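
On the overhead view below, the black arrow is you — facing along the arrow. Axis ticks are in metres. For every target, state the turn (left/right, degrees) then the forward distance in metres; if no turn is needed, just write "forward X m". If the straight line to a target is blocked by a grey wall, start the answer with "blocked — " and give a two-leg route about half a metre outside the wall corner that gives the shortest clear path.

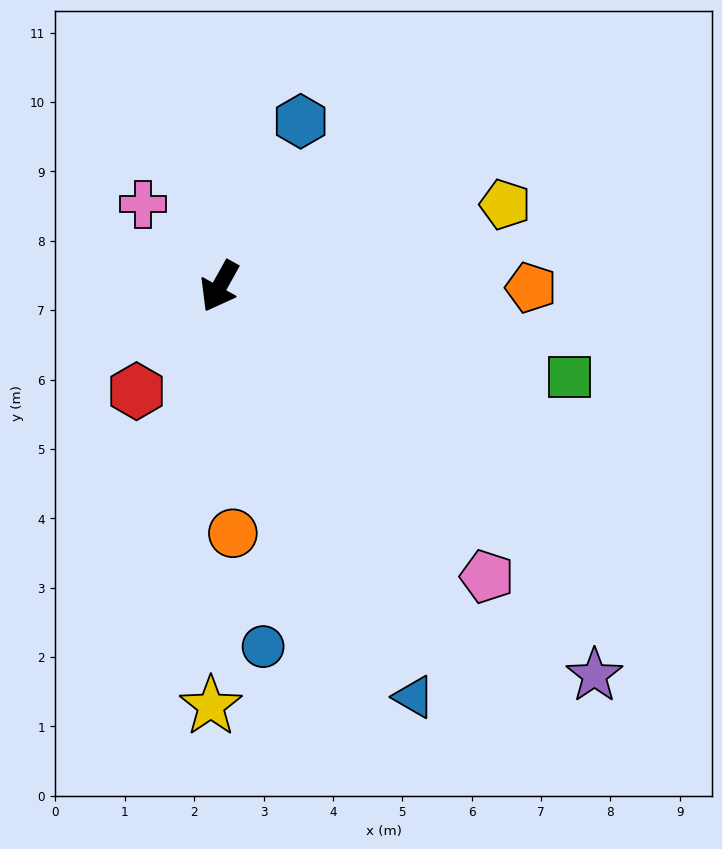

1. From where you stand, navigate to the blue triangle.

turn left 54°, forward 6.5 m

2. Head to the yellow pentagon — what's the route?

turn left 135°, forward 4.3 m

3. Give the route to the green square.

turn left 105°, forward 5.2 m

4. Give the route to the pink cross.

turn right 108°, forward 1.6 m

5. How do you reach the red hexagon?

turn right 9°, forward 1.9 m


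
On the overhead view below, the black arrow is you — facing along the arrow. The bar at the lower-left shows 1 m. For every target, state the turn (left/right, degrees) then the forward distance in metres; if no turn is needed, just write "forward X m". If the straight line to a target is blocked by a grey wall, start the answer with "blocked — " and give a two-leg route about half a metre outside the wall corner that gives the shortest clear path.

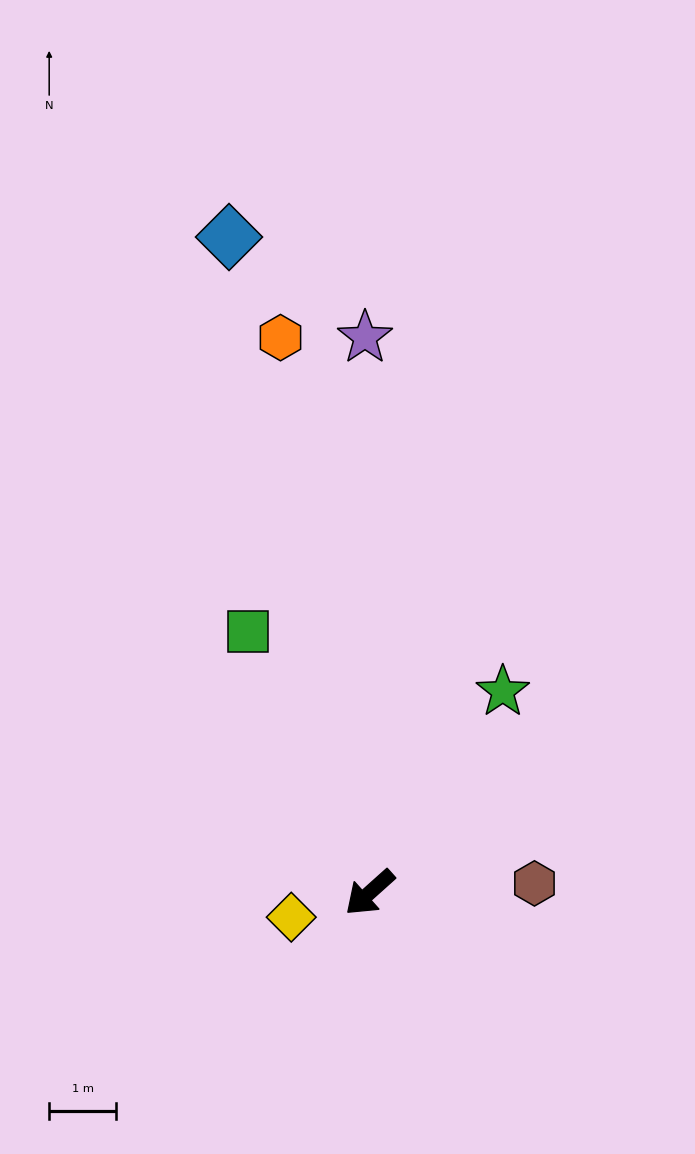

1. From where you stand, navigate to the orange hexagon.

turn right 123°, forward 8.4 m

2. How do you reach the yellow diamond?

turn right 24°, forward 1.2 m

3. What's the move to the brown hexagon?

turn left 141°, forward 2.5 m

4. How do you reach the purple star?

turn right 131°, forward 8.3 m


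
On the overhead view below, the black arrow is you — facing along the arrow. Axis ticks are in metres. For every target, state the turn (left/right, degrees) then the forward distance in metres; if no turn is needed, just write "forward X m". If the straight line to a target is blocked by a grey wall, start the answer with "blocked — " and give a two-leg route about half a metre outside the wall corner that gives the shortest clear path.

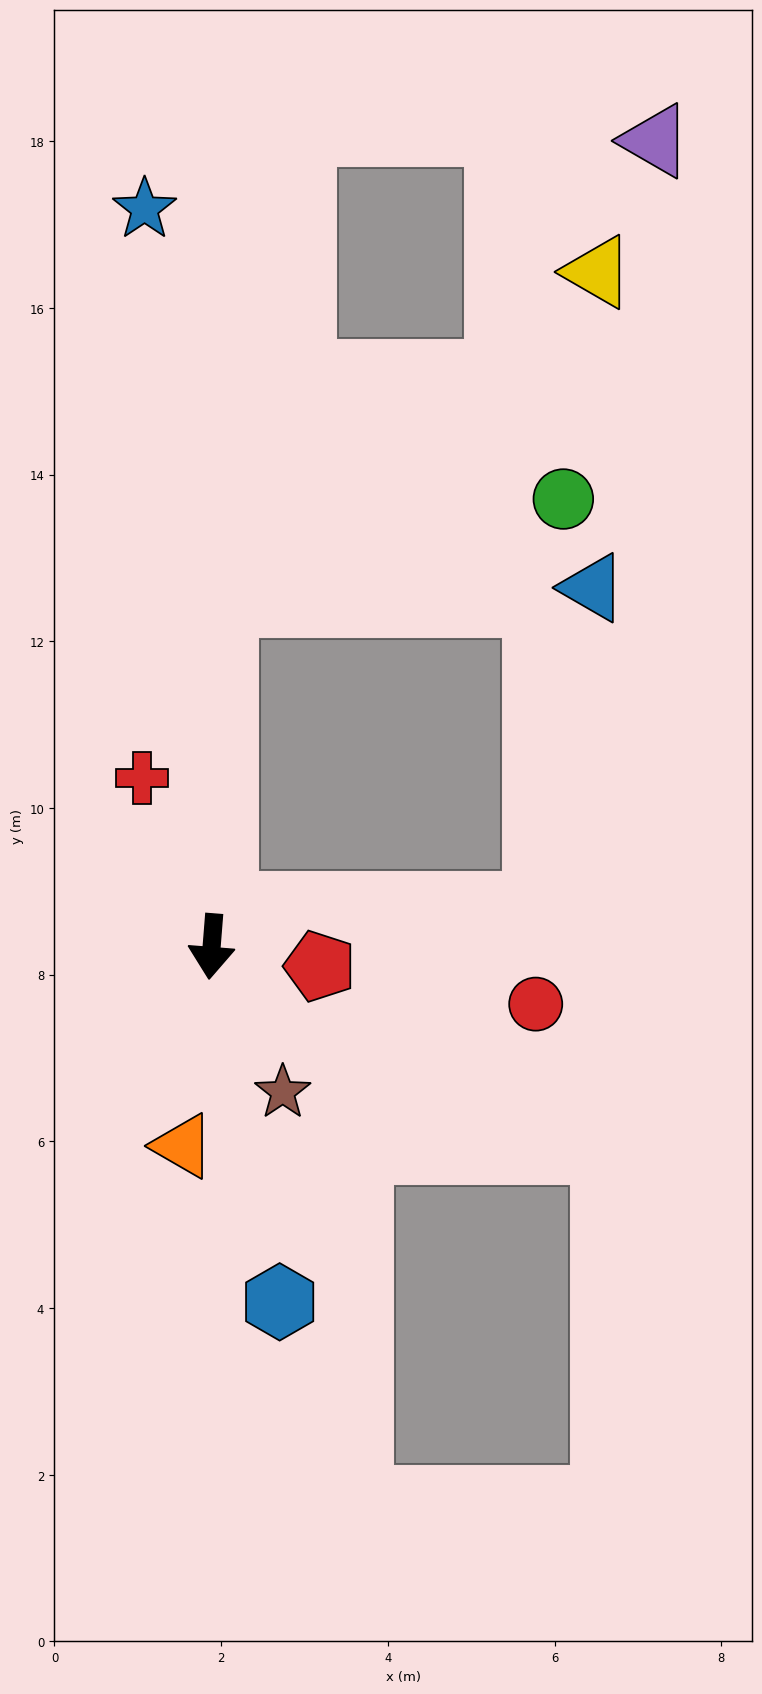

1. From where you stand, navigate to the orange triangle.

turn right 4°, forward 2.4 m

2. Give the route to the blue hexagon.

turn left 15°, forward 4.3 m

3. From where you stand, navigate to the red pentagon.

turn left 84°, forward 1.3 m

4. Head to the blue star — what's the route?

turn right 170°, forward 8.9 m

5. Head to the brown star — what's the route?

turn left 31°, forward 1.9 m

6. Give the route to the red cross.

turn right 153°, forward 2.2 m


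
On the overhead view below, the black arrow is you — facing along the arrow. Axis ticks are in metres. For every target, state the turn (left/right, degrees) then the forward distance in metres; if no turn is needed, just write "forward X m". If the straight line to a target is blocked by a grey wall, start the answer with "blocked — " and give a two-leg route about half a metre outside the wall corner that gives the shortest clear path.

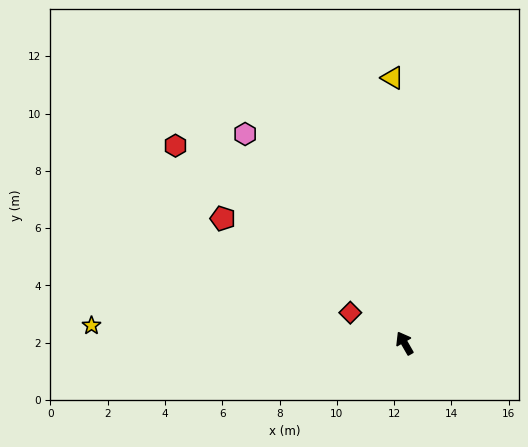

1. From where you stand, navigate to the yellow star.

turn left 57°, forward 10.9 m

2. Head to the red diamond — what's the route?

turn left 31°, forward 2.2 m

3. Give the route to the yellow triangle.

turn right 27°, forward 9.3 m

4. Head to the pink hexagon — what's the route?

turn left 7°, forward 9.2 m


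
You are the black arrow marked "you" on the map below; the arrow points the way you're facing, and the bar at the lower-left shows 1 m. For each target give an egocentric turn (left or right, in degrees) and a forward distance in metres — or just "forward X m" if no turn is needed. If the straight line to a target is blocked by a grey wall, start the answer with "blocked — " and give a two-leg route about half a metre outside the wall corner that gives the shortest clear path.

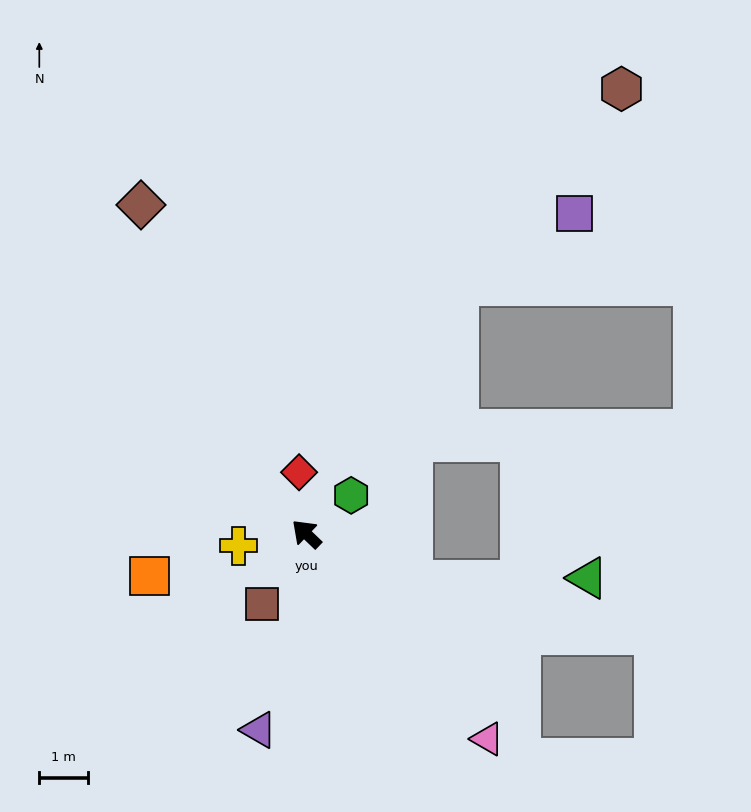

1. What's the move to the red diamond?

turn right 39°, forward 1.3 m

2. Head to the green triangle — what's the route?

blocked — turn right 160°, forward 2.4 m, then turn left 25°, forward 3.6 m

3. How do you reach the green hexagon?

turn right 96°, forward 1.2 m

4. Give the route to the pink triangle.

turn left 175°, forward 5.7 m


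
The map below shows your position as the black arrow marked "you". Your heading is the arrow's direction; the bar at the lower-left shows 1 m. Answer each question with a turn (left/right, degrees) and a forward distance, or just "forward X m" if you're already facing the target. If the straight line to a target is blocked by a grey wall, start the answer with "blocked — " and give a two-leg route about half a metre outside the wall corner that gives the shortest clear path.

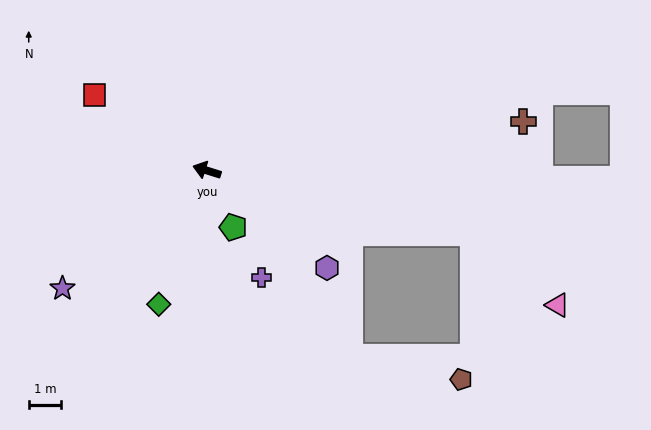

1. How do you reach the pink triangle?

blocked — turn right 176°, forward 8.5 m, then turn right 27°, forward 3.4 m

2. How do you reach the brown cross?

turn right 154°, forward 9.9 m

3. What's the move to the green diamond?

turn left 88°, forward 4.4 m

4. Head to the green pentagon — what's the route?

turn left 132°, forward 1.9 m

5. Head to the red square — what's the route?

turn right 16°, forward 4.2 m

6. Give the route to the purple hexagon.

turn left 158°, forward 4.8 m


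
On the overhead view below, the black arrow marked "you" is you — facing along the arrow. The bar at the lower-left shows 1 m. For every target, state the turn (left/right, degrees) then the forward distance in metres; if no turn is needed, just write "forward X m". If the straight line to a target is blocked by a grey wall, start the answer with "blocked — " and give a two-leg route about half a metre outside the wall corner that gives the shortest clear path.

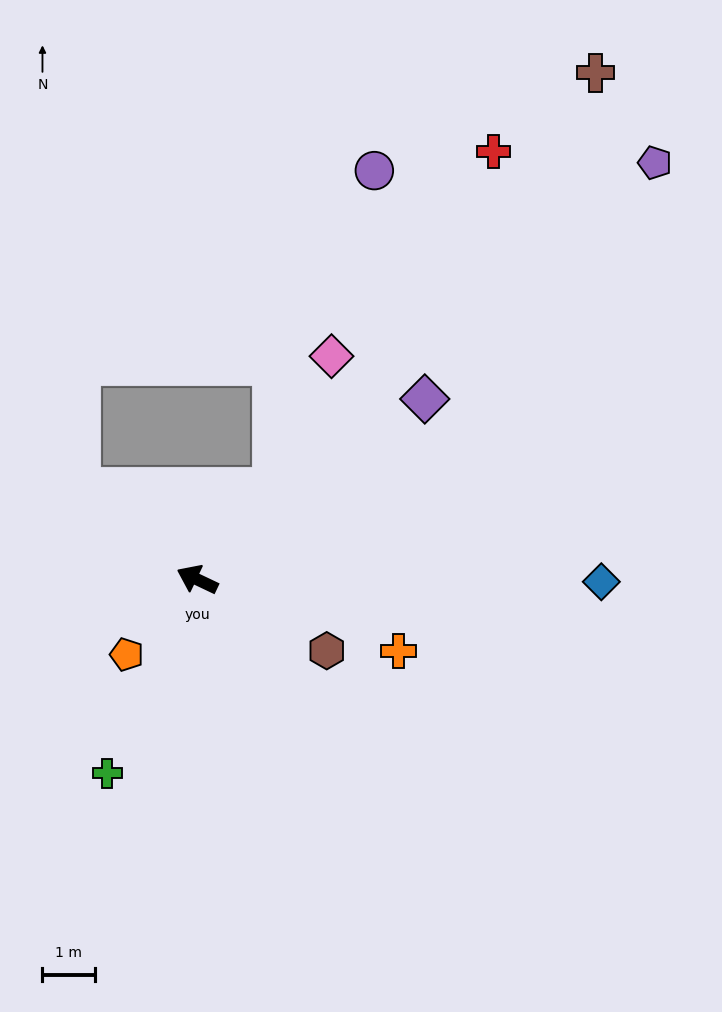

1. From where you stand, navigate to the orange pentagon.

turn left 72°, forward 2.0 m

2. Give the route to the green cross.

turn left 91°, forward 4.1 m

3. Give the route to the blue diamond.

turn right 155°, forward 7.8 m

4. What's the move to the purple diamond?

turn right 116°, forward 5.6 m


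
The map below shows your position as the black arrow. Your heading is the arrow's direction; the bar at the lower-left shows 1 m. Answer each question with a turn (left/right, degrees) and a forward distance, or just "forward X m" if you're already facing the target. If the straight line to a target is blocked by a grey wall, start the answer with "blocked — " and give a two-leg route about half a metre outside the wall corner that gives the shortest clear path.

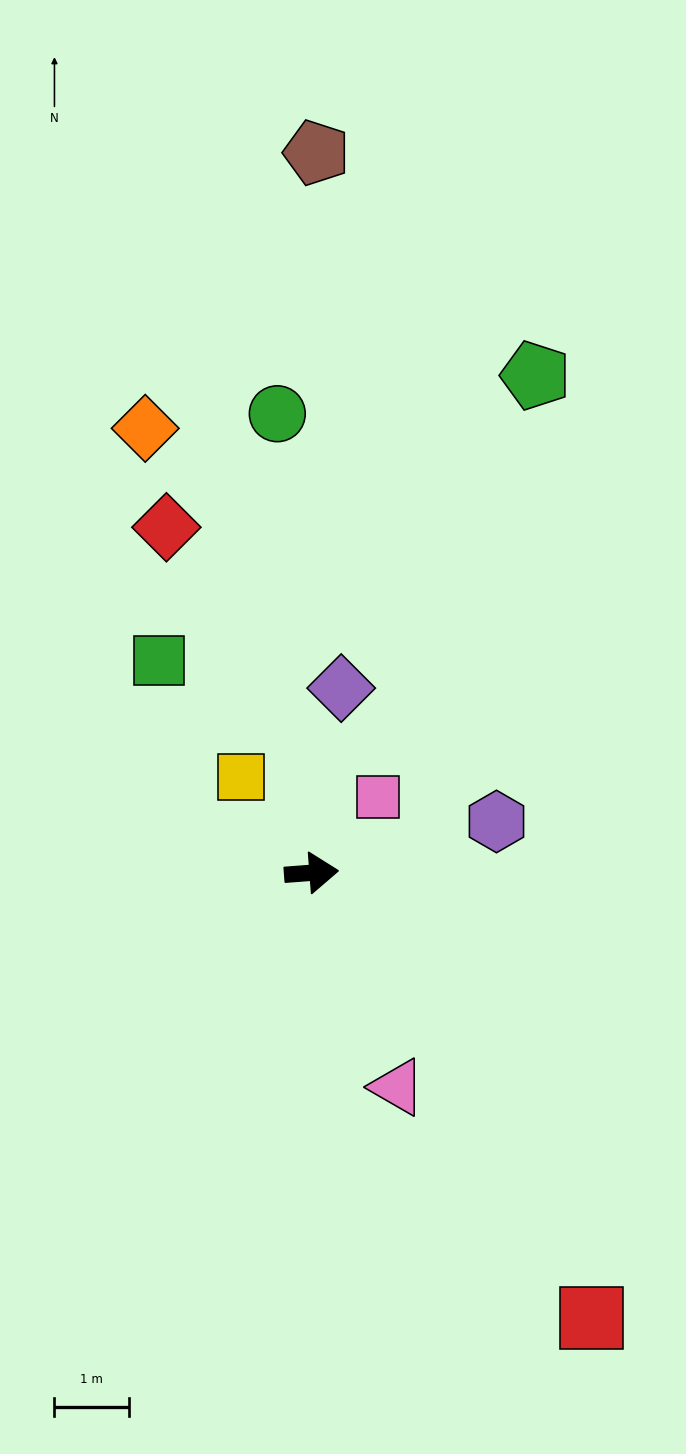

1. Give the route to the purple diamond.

turn left 77°, forward 2.5 m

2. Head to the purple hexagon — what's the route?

turn left 11°, forward 2.6 m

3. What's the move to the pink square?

turn left 44°, forward 1.3 m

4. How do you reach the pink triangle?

turn right 72°, forward 3.1 m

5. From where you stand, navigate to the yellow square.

turn left 122°, forward 1.6 m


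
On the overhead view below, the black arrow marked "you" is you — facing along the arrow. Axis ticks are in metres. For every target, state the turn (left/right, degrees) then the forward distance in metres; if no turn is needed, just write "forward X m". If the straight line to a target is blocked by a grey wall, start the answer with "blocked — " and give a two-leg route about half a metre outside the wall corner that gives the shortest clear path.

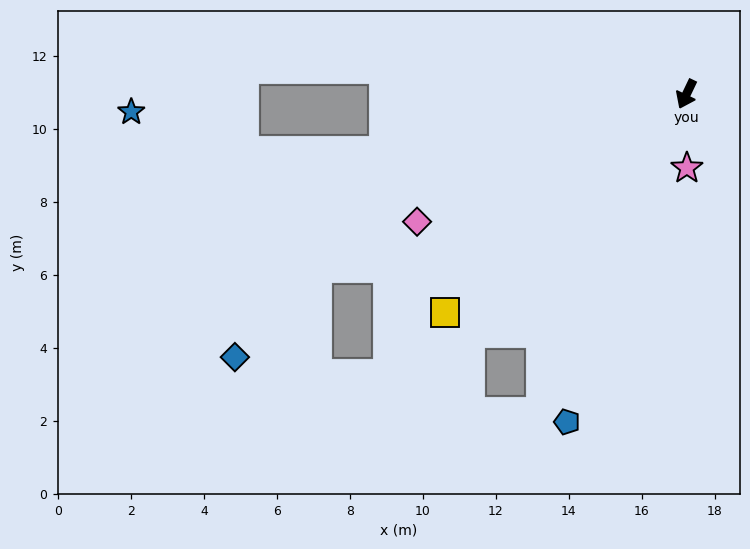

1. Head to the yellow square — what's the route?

turn right 22°, forward 8.9 m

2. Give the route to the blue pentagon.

turn left 6°, forward 9.6 m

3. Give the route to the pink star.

turn left 26°, forward 2.0 m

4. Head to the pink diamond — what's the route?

turn right 39°, forward 8.2 m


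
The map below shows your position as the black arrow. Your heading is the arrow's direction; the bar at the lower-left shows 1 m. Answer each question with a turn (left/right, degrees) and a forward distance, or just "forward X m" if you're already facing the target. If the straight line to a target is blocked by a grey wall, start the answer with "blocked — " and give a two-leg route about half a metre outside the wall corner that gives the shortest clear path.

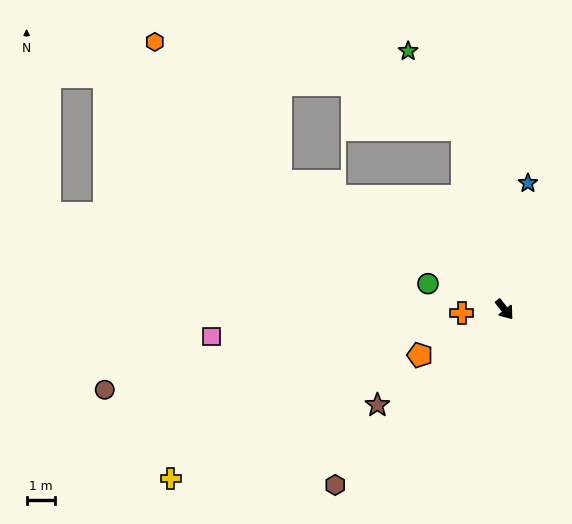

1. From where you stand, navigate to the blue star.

turn left 131°, forward 4.6 m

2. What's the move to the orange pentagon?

turn right 100°, forward 3.4 m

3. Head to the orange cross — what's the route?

turn right 124°, forward 1.5 m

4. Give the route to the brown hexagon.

turn right 82°, forward 8.7 m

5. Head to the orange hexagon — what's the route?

blocked — turn right 158°, forward 9.2 m, then turn right 18°, forward 6.7 m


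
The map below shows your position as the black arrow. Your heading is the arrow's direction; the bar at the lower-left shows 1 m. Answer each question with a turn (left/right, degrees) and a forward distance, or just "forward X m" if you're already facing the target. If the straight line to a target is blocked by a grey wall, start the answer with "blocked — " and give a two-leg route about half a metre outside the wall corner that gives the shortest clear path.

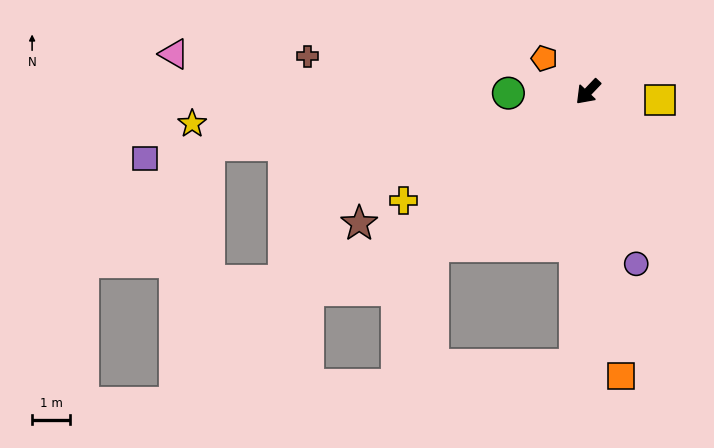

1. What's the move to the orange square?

turn left 50°, forward 7.6 m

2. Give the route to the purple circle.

turn left 59°, forward 4.7 m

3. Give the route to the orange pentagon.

turn right 84°, forward 1.5 m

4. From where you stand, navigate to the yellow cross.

turn right 16°, forward 5.7 m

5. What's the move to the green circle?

turn right 46°, forward 2.1 m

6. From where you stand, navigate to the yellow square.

turn left 127°, forward 1.9 m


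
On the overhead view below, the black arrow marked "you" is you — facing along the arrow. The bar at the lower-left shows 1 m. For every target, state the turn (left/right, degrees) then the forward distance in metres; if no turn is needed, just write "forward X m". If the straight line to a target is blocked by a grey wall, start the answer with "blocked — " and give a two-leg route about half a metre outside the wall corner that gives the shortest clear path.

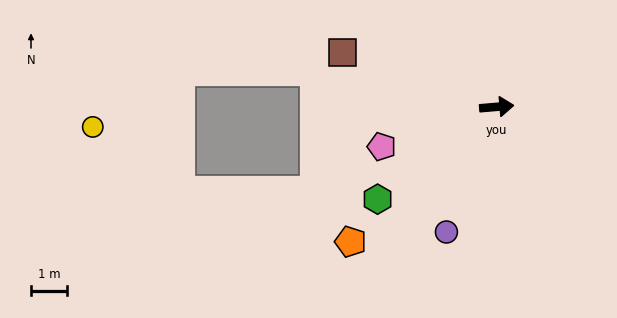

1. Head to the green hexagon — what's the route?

turn right 147°, forward 4.2 m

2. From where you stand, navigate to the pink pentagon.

turn right 166°, forward 3.4 m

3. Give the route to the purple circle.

turn right 117°, forward 3.7 m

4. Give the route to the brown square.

turn left 156°, forward 4.5 m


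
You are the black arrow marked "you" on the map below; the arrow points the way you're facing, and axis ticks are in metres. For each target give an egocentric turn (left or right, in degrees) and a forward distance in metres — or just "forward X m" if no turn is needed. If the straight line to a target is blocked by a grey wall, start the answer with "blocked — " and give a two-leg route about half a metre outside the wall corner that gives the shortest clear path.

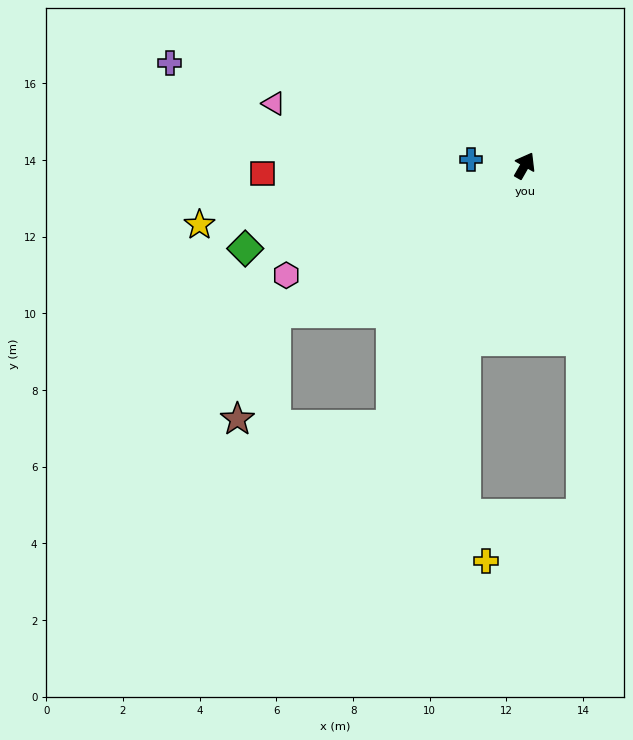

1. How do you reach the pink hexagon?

turn left 144°, forward 6.8 m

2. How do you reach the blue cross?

turn left 113°, forward 1.4 m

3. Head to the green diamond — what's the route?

turn left 136°, forward 7.6 m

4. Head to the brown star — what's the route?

blocked — turn left 150°, forward 7.5 m, then turn left 40°, forward 3.0 m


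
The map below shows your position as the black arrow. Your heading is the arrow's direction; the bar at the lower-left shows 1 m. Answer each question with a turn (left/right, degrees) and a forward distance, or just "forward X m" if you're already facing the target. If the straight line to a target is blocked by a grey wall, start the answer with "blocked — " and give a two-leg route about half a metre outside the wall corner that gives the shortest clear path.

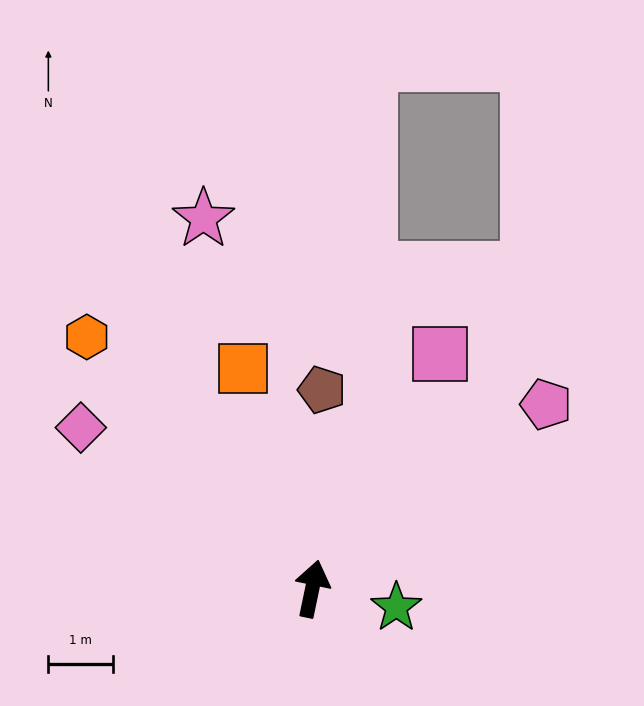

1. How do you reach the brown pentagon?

turn left 9°, forward 3.1 m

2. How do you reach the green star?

turn right 91°, forward 1.3 m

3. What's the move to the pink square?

turn right 17°, forward 4.1 m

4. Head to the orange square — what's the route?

turn left 29°, forward 3.6 m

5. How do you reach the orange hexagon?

turn left 54°, forward 5.2 m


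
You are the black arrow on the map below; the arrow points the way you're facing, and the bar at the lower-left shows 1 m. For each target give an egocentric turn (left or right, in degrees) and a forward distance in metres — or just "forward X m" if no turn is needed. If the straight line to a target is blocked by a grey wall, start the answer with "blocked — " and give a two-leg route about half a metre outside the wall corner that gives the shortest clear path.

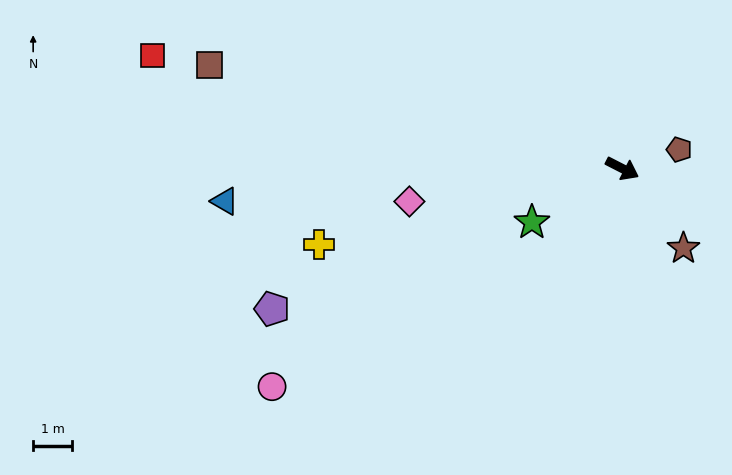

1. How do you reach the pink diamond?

turn right 144°, forward 5.6 m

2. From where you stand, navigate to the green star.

turn right 122°, forward 2.7 m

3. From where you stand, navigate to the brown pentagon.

turn left 46°, forward 1.5 m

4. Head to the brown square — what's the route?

turn right 167°, forward 11.0 m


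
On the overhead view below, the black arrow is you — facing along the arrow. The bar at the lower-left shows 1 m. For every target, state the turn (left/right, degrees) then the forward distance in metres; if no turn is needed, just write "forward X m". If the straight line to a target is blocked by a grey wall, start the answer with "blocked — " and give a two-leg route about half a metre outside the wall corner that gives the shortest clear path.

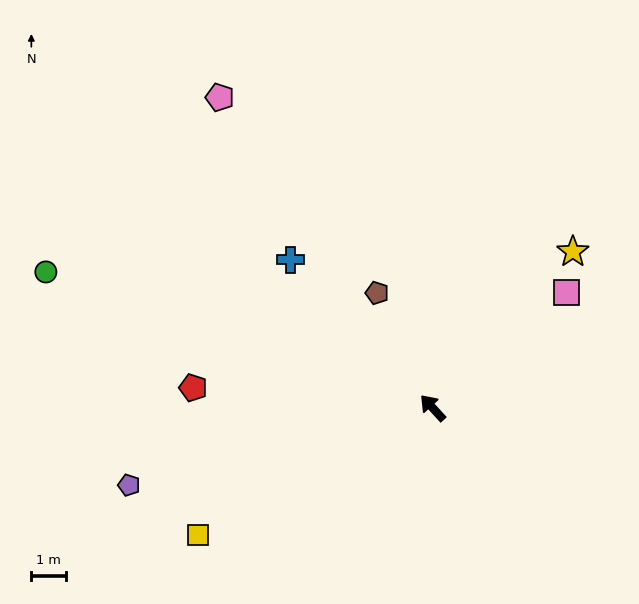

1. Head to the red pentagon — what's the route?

turn left 43°, forward 6.9 m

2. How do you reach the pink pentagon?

turn right 8°, forward 10.7 m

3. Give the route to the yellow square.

turn left 76°, forward 7.6 m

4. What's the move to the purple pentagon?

turn left 62°, forward 8.9 m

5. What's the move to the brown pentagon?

turn right 17°, forward 3.6 m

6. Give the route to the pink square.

turn right 92°, forward 5.0 m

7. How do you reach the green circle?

turn left 28°, forward 11.7 m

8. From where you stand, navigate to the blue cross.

forward 5.9 m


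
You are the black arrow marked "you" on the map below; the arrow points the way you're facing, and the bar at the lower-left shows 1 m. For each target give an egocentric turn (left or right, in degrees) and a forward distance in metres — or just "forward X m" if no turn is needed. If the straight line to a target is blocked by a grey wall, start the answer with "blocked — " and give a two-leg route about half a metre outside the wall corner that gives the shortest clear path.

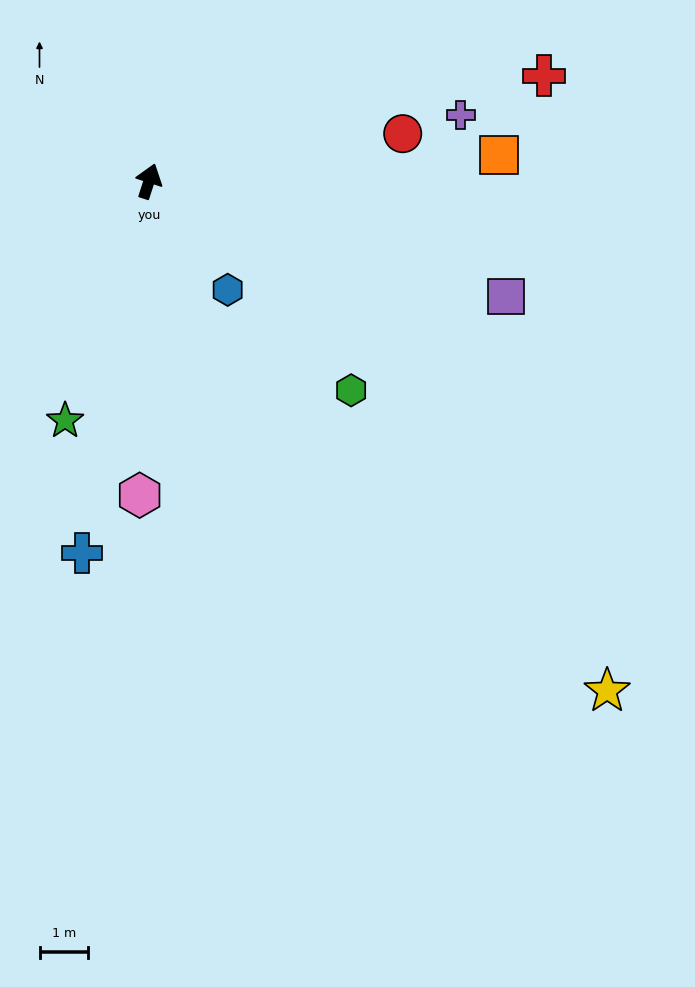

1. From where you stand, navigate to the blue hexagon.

turn right 126°, forward 2.7 m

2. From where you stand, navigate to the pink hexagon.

turn right 164°, forward 6.4 m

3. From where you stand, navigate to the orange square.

turn right 68°, forward 7.2 m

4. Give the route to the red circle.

turn right 61°, forward 5.3 m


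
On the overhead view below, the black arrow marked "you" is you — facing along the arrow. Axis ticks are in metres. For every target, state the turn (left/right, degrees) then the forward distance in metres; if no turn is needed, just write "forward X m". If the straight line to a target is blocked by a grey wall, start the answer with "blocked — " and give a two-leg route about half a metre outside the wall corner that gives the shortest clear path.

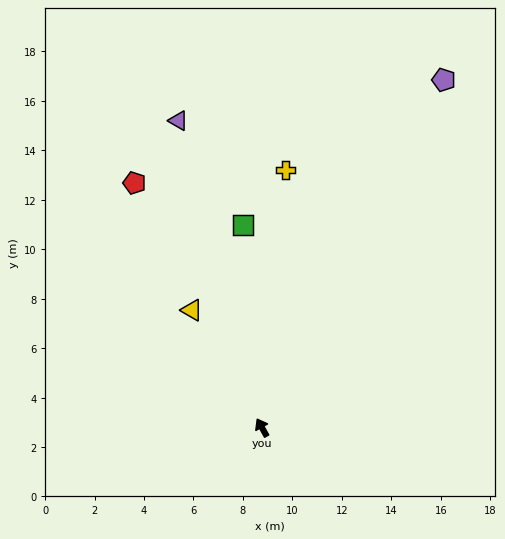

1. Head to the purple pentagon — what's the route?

turn right 57°, forward 15.9 m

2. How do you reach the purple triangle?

turn right 14°, forward 12.9 m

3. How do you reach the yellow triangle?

forward 5.5 m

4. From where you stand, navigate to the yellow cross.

turn right 34°, forward 10.5 m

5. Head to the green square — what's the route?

turn right 24°, forward 8.2 m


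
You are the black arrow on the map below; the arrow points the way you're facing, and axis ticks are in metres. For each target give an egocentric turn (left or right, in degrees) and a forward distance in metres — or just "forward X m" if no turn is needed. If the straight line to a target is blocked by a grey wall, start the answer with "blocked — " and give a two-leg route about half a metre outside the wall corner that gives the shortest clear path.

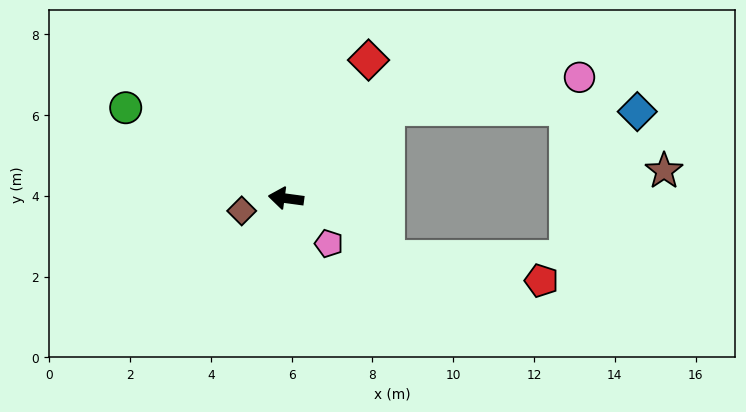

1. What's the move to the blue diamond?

blocked — turn right 131°, forward 3.4 m, then turn right 42°, forward 6.2 m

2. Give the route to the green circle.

turn right 22°, forward 4.6 m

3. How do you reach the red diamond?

turn right 113°, forward 4.0 m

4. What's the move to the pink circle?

blocked — turn right 131°, forward 3.4 m, then turn right 32°, forward 4.8 m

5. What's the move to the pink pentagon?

turn left 141°, forward 1.5 m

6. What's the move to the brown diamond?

turn left 23°, forward 1.1 m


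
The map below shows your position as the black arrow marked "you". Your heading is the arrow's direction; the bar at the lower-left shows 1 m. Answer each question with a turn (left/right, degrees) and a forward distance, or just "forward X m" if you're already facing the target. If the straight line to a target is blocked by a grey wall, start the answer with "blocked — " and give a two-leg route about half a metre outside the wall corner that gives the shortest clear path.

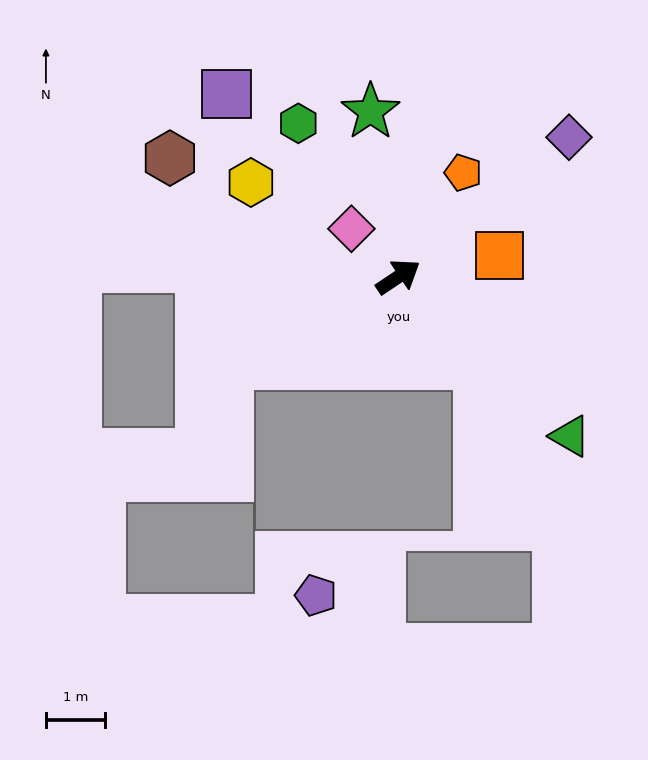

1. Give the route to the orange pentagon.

turn left 24°, forward 2.1 m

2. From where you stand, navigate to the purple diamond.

turn left 6°, forward 3.7 m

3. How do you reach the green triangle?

turn right 77°, forward 4.0 m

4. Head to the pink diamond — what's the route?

turn left 101°, forward 1.1 m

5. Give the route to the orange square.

turn right 22°, forward 1.8 m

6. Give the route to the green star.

turn left 66°, forward 2.8 m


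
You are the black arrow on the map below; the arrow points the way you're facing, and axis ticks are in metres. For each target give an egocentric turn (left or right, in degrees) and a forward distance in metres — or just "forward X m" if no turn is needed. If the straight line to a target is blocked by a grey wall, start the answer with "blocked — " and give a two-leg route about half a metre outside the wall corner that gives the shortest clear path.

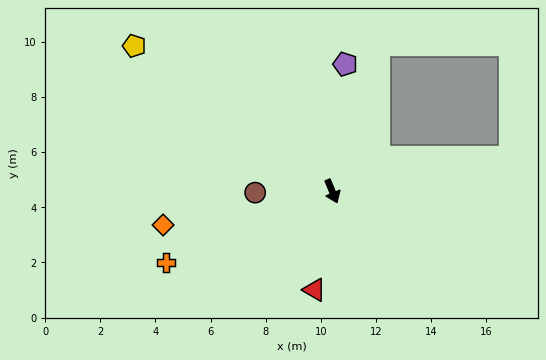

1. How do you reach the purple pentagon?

turn left 152°, forward 4.6 m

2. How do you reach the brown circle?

turn right 112°, forward 2.8 m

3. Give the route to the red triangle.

turn right 33°, forward 3.6 m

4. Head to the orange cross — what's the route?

turn right 89°, forward 6.6 m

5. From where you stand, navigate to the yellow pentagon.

turn right 149°, forward 8.9 m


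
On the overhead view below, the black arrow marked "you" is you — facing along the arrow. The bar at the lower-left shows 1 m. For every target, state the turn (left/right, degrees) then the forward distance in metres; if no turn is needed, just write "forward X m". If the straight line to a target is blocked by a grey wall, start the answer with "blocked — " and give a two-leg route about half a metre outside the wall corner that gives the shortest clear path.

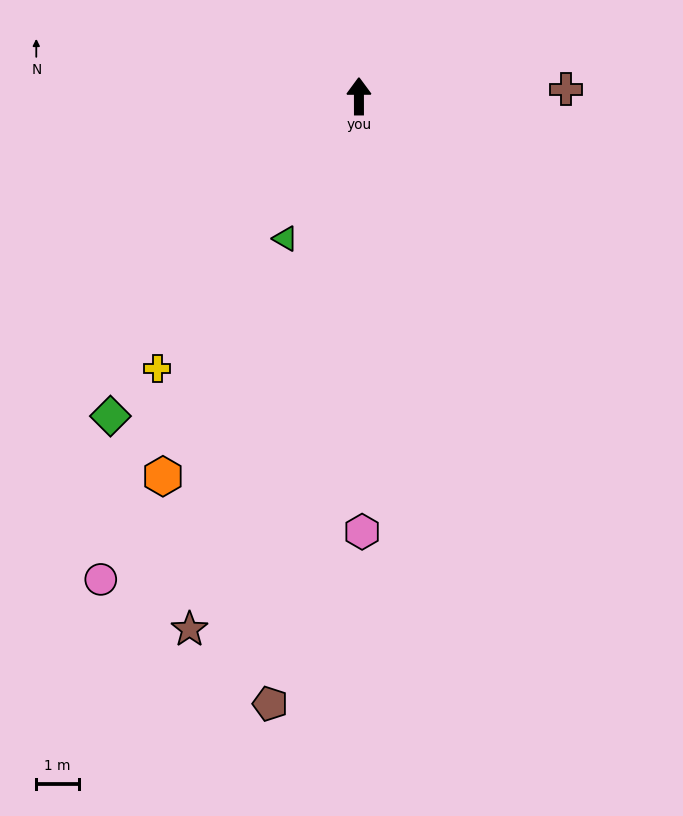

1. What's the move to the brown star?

turn left 162°, forward 13.2 m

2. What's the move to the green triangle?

turn left 153°, forward 3.8 m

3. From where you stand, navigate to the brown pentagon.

turn left 172°, forward 14.5 m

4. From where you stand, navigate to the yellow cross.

turn left 143°, forward 8.0 m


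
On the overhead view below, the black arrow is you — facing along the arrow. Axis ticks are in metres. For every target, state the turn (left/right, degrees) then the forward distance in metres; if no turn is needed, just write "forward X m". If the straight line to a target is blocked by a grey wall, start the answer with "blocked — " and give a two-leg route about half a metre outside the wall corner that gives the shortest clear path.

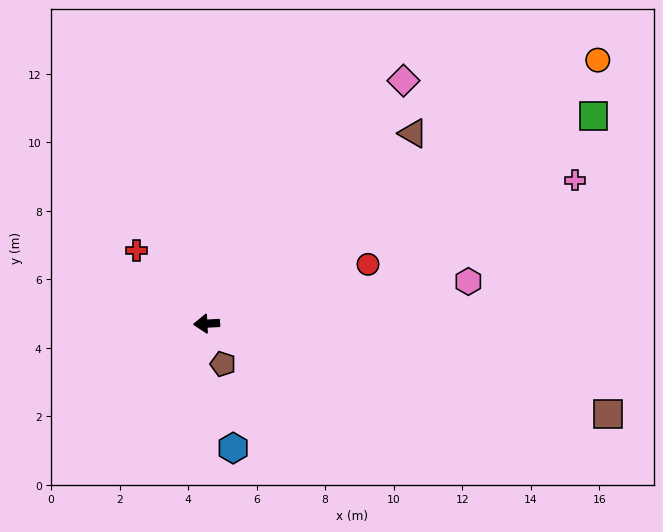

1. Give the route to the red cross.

turn right 49°, forward 3.0 m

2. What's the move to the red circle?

turn right 163°, forward 5.0 m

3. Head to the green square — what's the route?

turn right 155°, forward 12.8 m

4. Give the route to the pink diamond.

turn right 132°, forward 9.1 m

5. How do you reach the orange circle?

turn right 149°, forward 13.8 m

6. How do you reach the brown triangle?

turn right 140°, forward 8.2 m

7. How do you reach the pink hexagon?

turn right 174°, forward 7.7 m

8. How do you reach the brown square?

turn left 164°, forward 12.0 m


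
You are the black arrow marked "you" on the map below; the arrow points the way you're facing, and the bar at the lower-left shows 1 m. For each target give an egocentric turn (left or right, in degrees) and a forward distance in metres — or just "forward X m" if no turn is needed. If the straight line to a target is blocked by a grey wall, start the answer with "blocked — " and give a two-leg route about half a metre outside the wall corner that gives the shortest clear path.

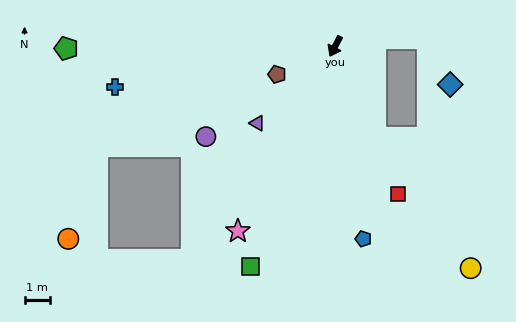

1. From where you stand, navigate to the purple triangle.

turn right 18°, forward 4.3 m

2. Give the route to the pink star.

forward 8.1 m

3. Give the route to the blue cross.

turn right 52°, forward 8.7 m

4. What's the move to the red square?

turn left 51°, forward 6.3 m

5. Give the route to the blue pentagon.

turn left 36°, forward 7.6 m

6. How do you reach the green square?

turn left 7°, forward 9.2 m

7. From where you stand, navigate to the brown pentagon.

turn right 37°, forward 2.5 m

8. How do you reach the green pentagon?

turn right 62°, forward 10.5 m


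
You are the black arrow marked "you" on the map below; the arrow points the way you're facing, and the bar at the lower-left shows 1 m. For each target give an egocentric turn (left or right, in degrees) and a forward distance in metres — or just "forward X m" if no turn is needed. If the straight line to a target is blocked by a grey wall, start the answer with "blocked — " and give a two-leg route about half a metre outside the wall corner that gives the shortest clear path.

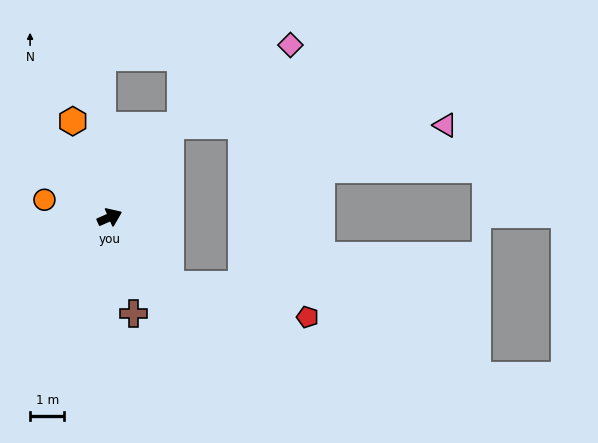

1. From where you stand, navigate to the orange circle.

turn left 141°, forward 2.0 m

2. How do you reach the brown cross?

turn right 100°, forward 2.9 m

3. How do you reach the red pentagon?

blocked — turn right 72°, forward 2.7 m, then turn left 35°, forward 4.1 m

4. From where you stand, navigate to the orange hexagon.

turn left 87°, forward 3.0 m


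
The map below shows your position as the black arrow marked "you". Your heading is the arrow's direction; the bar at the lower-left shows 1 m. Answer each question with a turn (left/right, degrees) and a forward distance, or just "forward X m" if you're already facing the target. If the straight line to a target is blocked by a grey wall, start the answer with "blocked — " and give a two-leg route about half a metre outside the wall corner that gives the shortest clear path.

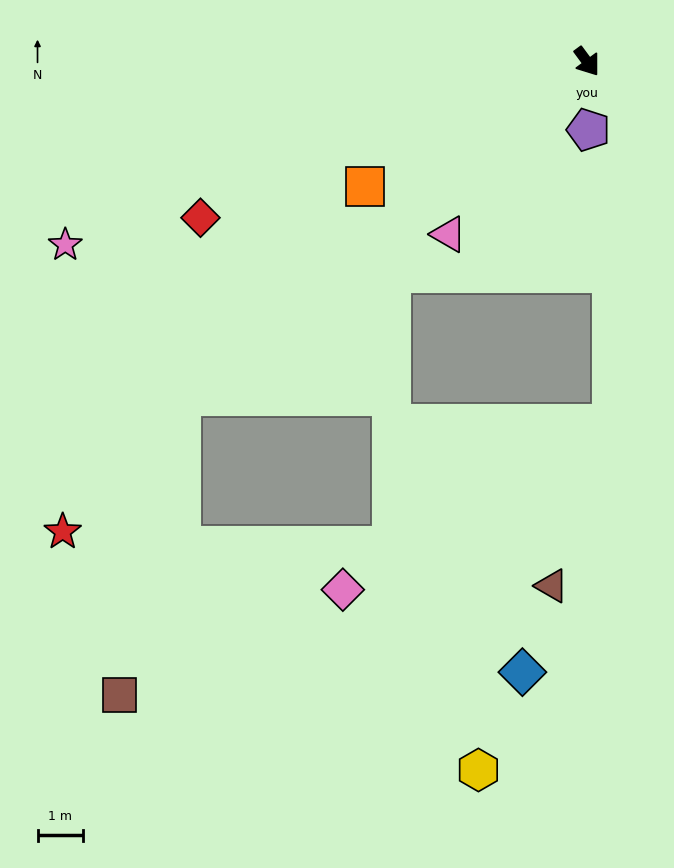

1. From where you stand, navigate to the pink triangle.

turn right 75°, forward 4.8 m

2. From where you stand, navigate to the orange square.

turn right 97°, forward 5.6 m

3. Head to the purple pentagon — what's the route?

turn right 35°, forward 1.5 m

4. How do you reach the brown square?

blocked — turn right 87°, forward 11.5 m, then turn left 39°, forward 6.7 m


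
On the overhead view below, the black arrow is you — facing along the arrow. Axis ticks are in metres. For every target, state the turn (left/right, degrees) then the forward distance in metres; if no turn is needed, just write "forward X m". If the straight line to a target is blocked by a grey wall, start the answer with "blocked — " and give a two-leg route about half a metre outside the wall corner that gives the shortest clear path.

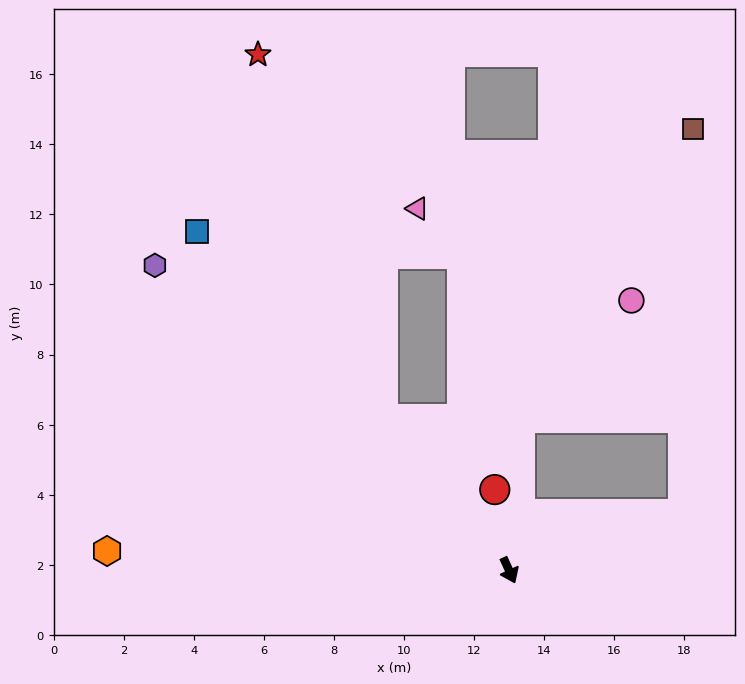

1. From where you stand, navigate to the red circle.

turn left 166°, forward 2.3 m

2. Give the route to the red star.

blocked — turn right 165°, forward 5.6 m, then turn right 21°, forward 11.0 m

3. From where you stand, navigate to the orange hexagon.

turn right 117°, forward 11.5 m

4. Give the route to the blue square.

turn right 162°, forward 13.1 m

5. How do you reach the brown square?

blocked — turn left 151°, forward 4.4 m, then turn right 26°, forward 9.6 m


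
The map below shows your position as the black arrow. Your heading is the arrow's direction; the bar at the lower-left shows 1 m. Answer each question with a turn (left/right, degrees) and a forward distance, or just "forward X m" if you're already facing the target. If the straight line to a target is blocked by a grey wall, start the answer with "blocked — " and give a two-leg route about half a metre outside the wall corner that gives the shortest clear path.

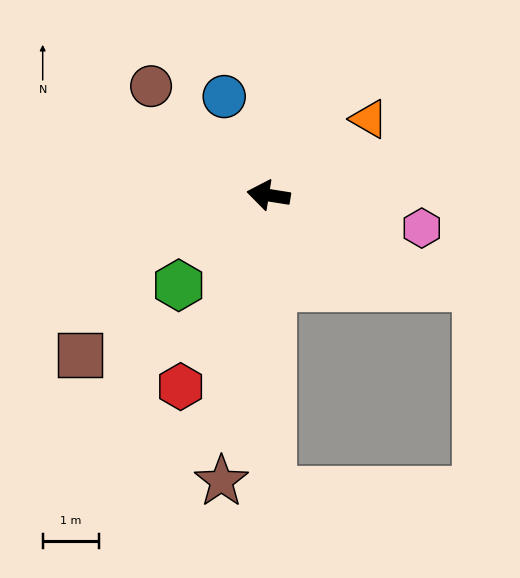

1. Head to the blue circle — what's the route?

turn right 57°, forward 1.9 m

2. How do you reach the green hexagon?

turn left 54°, forward 2.3 m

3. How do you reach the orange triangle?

turn right 134°, forward 2.2 m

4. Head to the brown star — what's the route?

turn left 90°, forward 5.1 m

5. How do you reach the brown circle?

turn right 34°, forward 2.8 m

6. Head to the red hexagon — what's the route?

turn left 74°, forward 3.7 m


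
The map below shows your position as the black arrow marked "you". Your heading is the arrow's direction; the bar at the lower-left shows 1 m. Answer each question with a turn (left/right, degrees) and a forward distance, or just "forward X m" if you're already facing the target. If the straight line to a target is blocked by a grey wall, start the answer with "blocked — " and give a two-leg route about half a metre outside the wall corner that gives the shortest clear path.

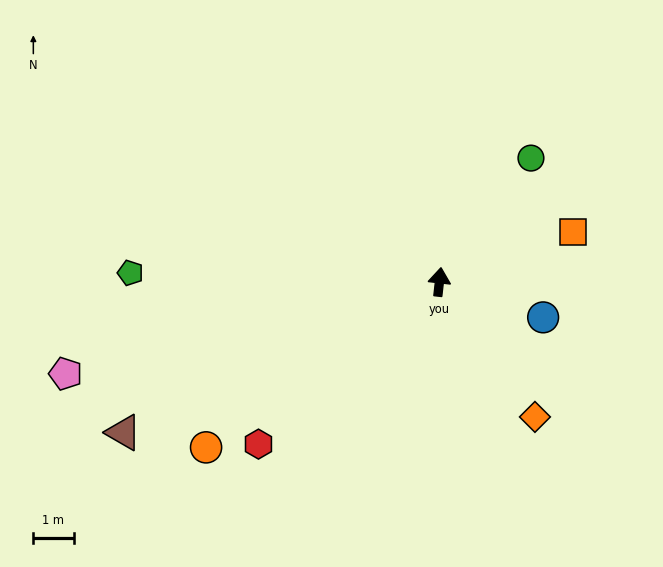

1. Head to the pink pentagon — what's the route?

turn left 110°, forward 9.6 m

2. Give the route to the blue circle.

turn right 102°, forward 2.7 m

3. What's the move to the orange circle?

turn left 132°, forward 7.1 m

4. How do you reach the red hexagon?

turn left 138°, forward 6.0 m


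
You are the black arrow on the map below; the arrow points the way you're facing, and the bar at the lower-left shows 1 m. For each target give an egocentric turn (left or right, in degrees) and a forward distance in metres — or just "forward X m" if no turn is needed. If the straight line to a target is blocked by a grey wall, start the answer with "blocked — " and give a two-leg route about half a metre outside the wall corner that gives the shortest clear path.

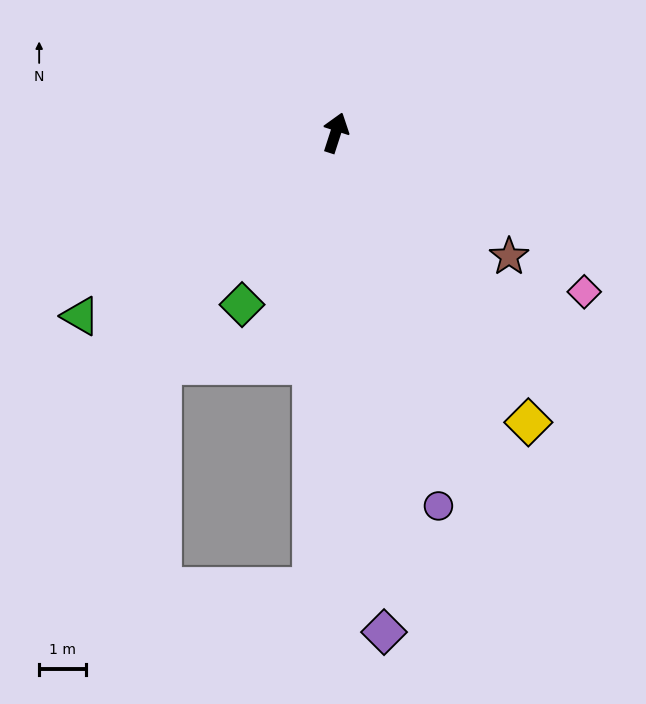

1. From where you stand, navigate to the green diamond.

turn left 169°, forward 4.2 m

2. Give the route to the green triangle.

turn left 144°, forward 6.7 m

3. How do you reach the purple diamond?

turn right 157°, forward 10.8 m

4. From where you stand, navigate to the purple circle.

turn right 147°, forward 8.3 m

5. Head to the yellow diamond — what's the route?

turn right 128°, forward 7.5 m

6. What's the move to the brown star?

turn right 108°, forward 4.6 m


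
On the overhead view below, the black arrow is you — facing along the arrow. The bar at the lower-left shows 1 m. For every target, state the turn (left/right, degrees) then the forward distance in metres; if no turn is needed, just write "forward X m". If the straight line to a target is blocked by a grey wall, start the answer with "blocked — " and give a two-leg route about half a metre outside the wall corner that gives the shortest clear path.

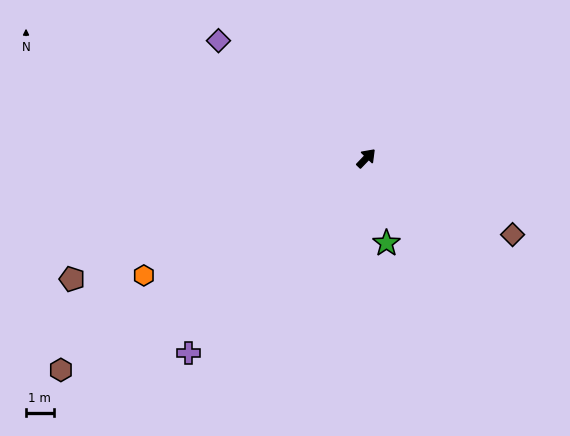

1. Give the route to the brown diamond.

turn right 74°, forward 6.0 m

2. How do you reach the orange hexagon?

turn left 162°, forward 9.1 m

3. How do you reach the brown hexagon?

turn left 169°, forward 13.5 m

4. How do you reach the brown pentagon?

turn left 156°, forward 11.5 m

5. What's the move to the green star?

turn right 123°, forward 3.2 m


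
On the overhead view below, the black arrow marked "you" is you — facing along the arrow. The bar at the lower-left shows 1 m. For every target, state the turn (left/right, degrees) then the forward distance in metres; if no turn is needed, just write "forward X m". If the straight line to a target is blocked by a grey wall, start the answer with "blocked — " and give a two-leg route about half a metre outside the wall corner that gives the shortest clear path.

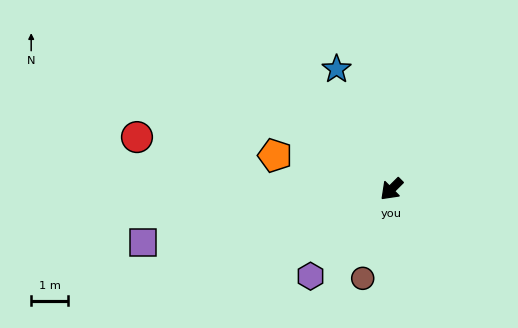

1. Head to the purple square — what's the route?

turn right 33°, forward 6.9 m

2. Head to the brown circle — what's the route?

turn left 27°, forward 2.5 m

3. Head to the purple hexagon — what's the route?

turn left 2°, forward 3.2 m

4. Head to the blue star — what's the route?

turn right 110°, forward 3.6 m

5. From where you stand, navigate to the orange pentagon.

turn right 61°, forward 3.3 m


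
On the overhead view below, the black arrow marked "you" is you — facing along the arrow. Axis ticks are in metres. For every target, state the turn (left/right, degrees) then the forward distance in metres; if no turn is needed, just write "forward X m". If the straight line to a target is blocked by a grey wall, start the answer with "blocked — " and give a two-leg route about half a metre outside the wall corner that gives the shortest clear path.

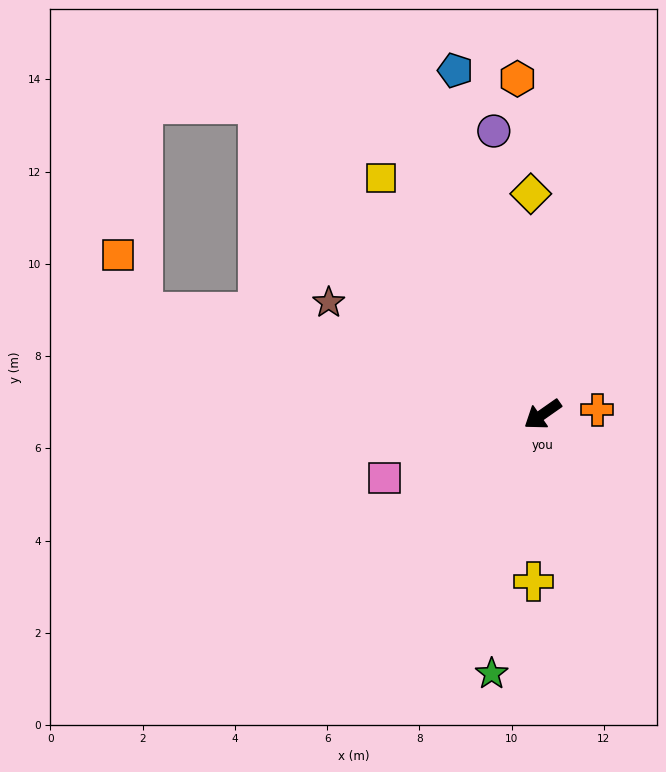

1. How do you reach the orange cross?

turn left 150°, forward 1.2 m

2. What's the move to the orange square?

blocked — turn right 49°, forward 8.9 m, then turn right 52°, forward 1.3 m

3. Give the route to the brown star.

turn right 63°, forward 5.2 m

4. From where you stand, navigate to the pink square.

turn right 13°, forward 3.7 m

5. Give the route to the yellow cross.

turn left 52°, forward 3.6 m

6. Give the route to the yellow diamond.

turn right 122°, forward 4.8 m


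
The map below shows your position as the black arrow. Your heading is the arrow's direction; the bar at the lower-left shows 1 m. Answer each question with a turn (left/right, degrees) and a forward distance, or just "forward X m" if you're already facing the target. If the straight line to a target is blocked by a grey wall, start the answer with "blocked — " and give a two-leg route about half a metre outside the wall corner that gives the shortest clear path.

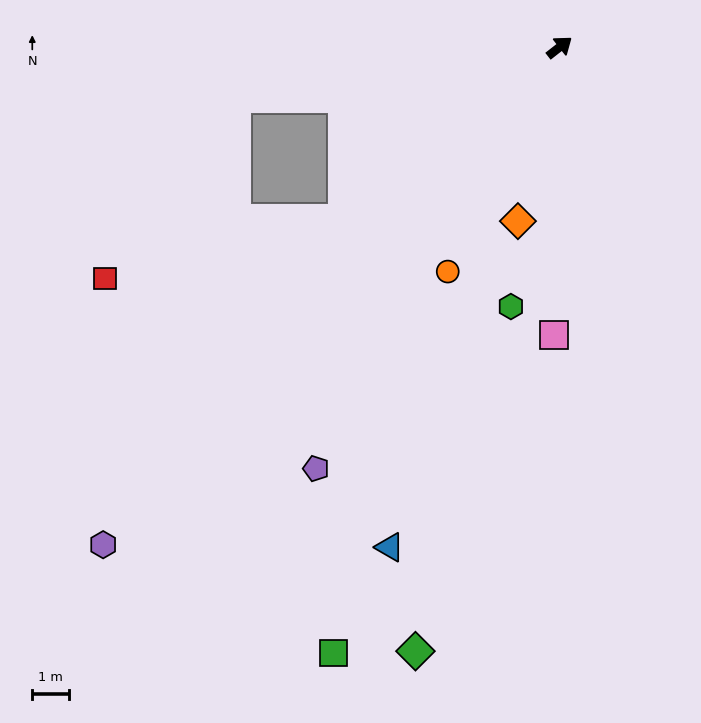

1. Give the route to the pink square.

turn right 129°, forward 7.9 m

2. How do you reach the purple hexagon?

turn right 171°, forward 18.4 m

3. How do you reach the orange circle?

turn right 155°, forward 6.8 m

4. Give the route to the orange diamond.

turn right 142°, forward 4.9 m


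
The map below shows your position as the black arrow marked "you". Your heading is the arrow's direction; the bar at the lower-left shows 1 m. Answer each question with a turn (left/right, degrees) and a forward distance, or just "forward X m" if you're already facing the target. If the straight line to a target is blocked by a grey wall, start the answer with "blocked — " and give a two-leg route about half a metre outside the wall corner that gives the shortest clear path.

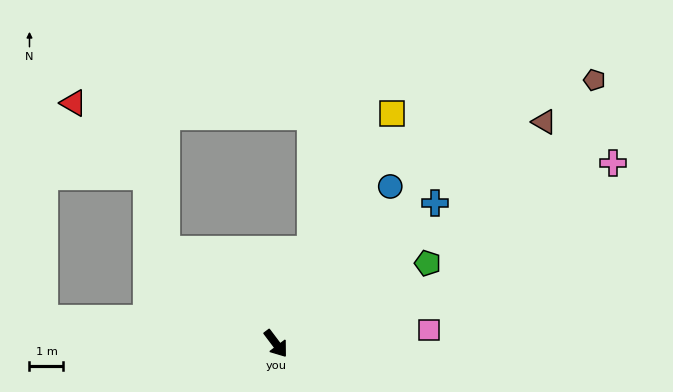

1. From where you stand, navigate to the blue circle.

turn left 107°, forward 5.7 m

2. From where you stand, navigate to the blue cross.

turn left 94°, forward 6.2 m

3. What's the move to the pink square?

turn left 58°, forward 4.5 m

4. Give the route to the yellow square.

turn left 116°, forward 7.6 m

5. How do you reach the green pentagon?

turn left 81°, forward 5.1 m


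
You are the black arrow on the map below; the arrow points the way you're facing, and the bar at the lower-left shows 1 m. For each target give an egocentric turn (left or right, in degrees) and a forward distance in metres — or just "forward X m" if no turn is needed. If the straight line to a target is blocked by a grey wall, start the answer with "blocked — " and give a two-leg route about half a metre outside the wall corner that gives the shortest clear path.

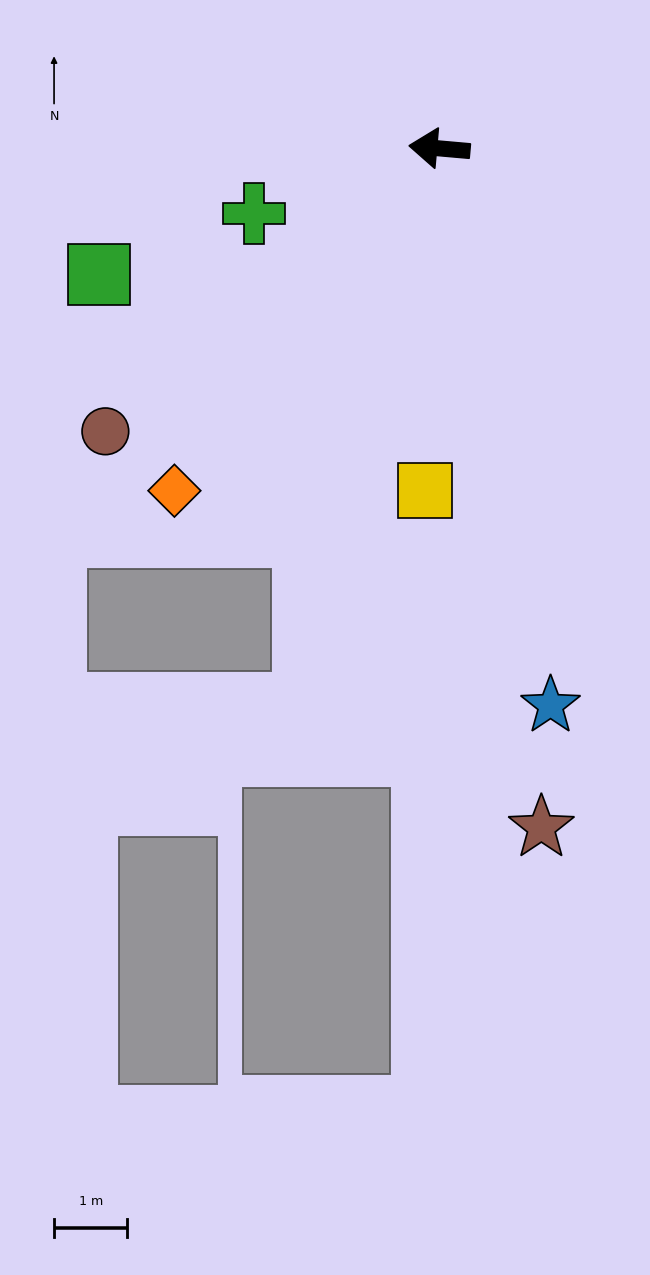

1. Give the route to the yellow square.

turn left 93°, forward 4.7 m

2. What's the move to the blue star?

turn left 106°, forward 7.8 m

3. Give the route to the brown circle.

turn left 45°, forward 6.0 m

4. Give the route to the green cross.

turn left 24°, forward 2.7 m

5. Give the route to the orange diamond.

turn left 57°, forward 5.9 m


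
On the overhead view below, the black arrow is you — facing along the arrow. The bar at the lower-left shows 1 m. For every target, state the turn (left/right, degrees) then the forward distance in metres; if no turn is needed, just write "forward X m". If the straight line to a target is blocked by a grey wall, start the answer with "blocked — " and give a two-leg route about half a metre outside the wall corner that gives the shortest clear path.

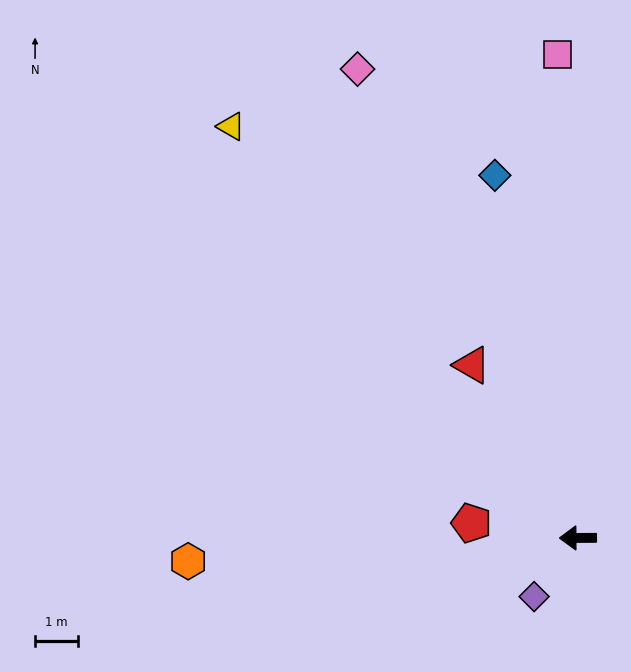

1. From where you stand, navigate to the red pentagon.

turn right 8°, forward 2.5 m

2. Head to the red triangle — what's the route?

turn right 59°, forward 4.7 m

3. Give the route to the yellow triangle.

turn right 50°, forward 12.5 m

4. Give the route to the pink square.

turn right 88°, forward 11.3 m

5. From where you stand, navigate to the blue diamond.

turn right 77°, forward 8.7 m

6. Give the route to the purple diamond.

turn left 53°, forward 1.7 m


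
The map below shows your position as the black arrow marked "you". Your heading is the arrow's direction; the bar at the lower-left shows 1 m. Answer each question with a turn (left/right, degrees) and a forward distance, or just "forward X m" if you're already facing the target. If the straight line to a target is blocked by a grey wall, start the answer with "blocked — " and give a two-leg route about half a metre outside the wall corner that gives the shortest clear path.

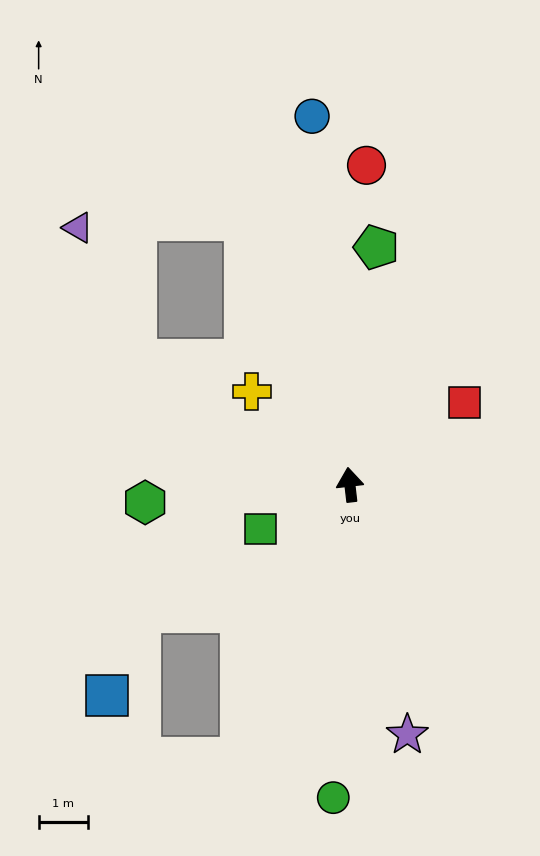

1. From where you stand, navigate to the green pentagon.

turn right 13°, forward 4.9 m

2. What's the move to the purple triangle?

blocked — turn left 53°, forward 5.0 m, then turn right 36°, forward 2.9 m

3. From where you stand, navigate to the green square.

turn left 110°, forward 2.0 m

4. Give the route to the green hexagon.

turn left 88°, forward 4.2 m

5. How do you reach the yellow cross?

turn left 40°, forward 2.8 m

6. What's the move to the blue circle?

forward 7.5 m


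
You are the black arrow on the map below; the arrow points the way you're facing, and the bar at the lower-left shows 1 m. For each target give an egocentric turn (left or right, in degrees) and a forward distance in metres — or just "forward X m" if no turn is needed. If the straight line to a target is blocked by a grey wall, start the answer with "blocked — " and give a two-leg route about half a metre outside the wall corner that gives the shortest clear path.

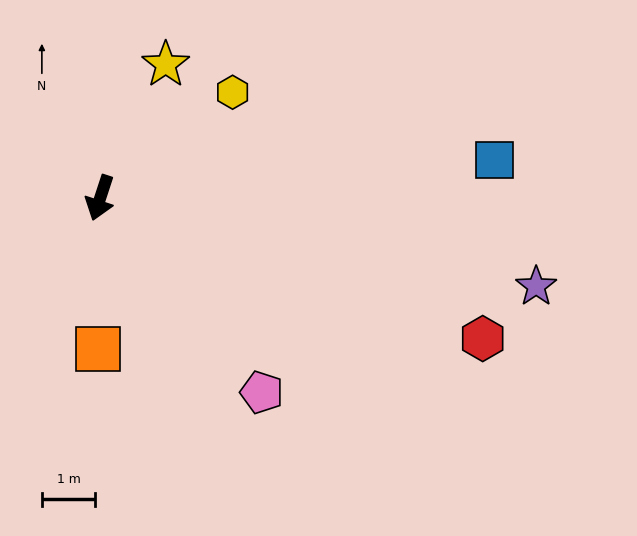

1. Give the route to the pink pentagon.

turn left 58°, forward 4.7 m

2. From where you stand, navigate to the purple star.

turn left 97°, forward 8.4 m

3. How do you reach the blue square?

turn left 114°, forward 7.4 m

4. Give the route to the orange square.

turn left 17°, forward 2.8 m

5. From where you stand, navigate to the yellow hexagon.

turn left 147°, forward 3.2 m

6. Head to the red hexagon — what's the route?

turn left 88°, forward 7.7 m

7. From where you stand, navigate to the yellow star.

turn left 172°, forward 2.8 m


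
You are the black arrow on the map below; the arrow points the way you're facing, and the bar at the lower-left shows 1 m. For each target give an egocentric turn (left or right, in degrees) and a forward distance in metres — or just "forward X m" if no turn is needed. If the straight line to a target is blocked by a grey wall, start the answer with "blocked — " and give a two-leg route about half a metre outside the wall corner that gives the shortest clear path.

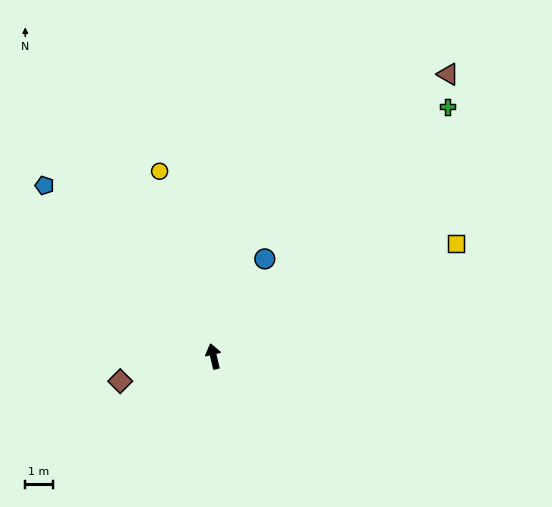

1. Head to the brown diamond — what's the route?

turn left 92°, forward 3.5 m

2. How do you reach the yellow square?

turn right 78°, forward 9.8 m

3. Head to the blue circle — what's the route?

turn right 41°, forward 4.0 m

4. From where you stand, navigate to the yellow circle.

turn left 3°, forward 7.0 m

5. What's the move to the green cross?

turn right 57°, forward 12.5 m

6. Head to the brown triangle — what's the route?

turn right 53°, forward 13.4 m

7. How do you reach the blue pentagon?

turn left 31°, forward 8.8 m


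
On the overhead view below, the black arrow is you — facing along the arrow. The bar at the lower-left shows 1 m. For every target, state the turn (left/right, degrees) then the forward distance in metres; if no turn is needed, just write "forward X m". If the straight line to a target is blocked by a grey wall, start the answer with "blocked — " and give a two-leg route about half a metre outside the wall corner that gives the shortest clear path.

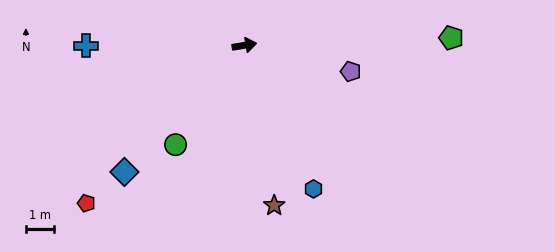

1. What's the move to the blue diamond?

turn right 143°, forward 6.3 m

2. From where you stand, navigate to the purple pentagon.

turn right 23°, forward 3.9 m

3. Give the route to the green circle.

turn right 134°, forward 4.3 m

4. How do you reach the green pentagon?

turn right 7°, forward 7.4 m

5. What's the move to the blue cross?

turn left 171°, forward 5.7 m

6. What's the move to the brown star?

turn right 89°, forward 5.8 m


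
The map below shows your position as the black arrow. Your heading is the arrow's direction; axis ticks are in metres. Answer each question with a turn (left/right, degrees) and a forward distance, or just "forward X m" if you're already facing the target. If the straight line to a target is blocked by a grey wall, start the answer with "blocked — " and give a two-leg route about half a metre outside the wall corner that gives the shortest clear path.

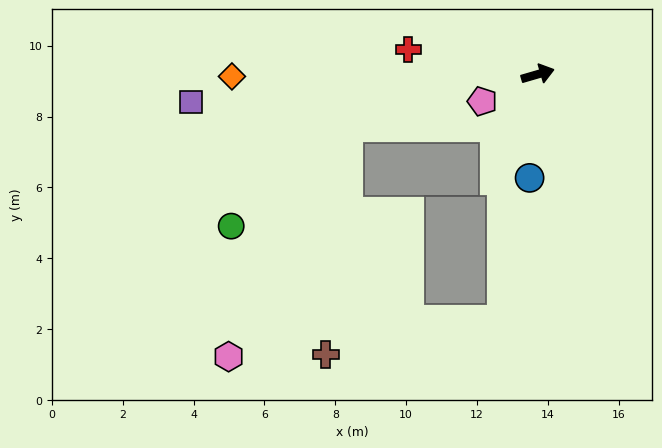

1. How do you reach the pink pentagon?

turn right 170°, forward 1.7 m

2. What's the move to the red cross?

turn left 153°, forward 3.7 m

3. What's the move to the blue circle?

turn right 111°, forward 2.9 m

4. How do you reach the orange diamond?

turn left 164°, forward 8.6 m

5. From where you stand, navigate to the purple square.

turn left 168°, forward 9.8 m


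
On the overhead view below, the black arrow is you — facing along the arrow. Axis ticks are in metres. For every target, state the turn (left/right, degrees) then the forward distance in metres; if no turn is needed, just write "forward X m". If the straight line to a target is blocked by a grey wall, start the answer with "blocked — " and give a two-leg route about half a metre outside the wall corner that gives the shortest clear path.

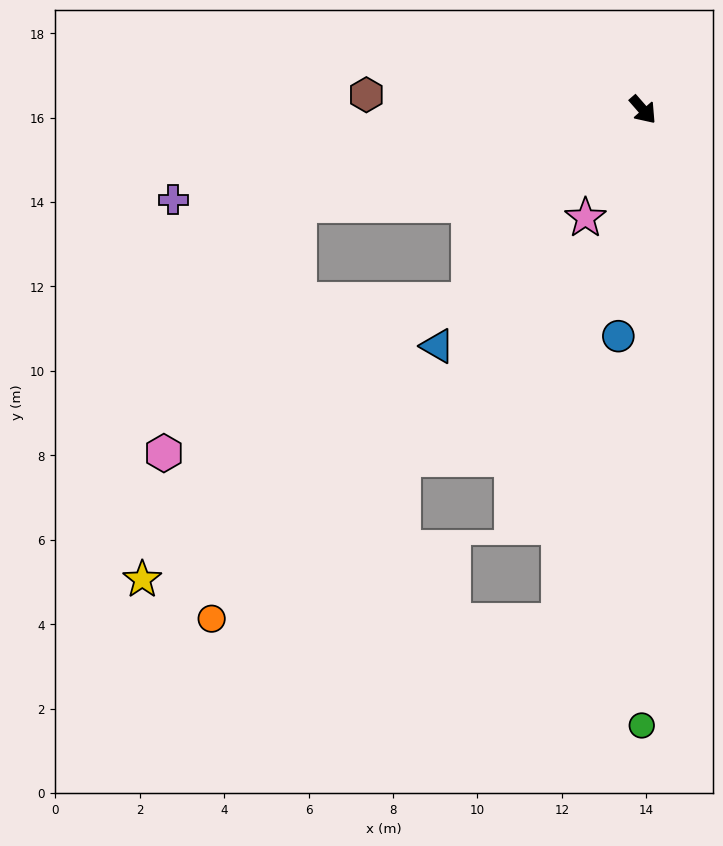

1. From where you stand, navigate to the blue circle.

turn right 47°, forward 5.4 m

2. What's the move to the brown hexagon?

turn right 134°, forward 6.6 m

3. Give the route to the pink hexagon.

blocked — turn right 84°, forward 6.1 m, then turn right 21°, forward 8.1 m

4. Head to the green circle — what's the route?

turn right 41°, forward 14.6 m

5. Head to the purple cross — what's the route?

turn right 120°, forward 11.3 m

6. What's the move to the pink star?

turn right 69°, forward 2.9 m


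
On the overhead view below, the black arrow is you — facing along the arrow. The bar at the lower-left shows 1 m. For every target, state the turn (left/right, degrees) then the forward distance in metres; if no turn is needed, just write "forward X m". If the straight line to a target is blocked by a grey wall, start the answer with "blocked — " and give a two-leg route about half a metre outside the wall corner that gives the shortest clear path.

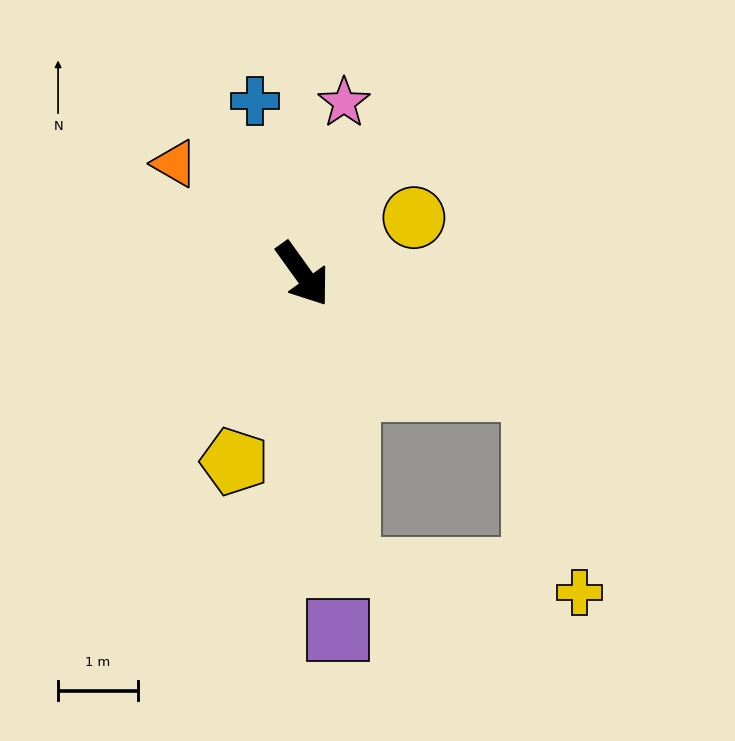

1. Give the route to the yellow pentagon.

turn right 56°, forward 2.5 m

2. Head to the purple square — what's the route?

turn right 30°, forward 4.5 m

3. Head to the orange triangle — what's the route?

turn right 167°, forward 2.1 m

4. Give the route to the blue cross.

turn left 160°, forward 2.3 m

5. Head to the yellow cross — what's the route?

blocked — turn left 28°, forward 3.3 m, then turn right 52°, forward 2.6 m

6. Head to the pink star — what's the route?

turn left 131°, forward 2.2 m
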